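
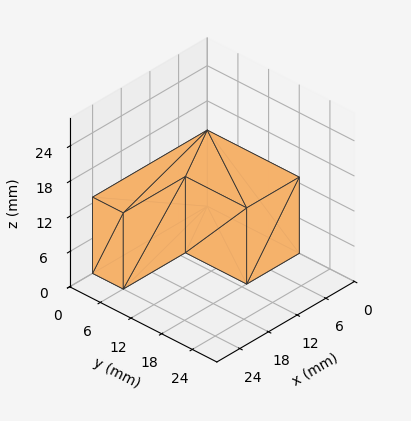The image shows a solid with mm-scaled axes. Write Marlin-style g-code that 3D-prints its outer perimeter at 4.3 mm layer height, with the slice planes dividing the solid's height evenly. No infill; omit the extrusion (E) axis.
Reading the render: the shape is an L-shaped prism: outer 24 × 18 mm, arm thicknesses ≈ 6 mm (horizontal) and 11 mm (vertical), extruded 13 mm in z (dimensions read to the nearest mm from the axis ticks). For the g-code, the solid's height is divided into equal slices at the stated Δz and each level perimeter traced with G1 moves after a G0 lift.

; perimeter-only toolpath
G21 ; units = mm
G90 ; absolute positioning
G28 ; home
; layer 1
G0 Z4.3
G0 X0.0 Y0.0
G1 X24.0 Y0.0
G1 X24.0 Y6.0
G1 X11.0 Y6.0
G1 X11.0 Y18.0
G1 X0.0 Y18.0
G1 X0.0 Y0.0
; layer 2
G0 Z8.7
G0 X0.0 Y0.0
G1 X24.0 Y0.0
G1 X24.0 Y6.0
G1 X11.0 Y6.0
G1 X11.0 Y18.0
G1 X0.0 Y18.0
G1 X0.0 Y0.0
; layer 3
G0 Z13.0
G0 X0.0 Y0.0
G1 X24.0 Y0.0
G1 X24.0 Y6.0
G1 X11.0 Y6.0
G1 X11.0 Y18.0
G1 X0.0 Y18.0
G1 X0.0 Y0.0
M2 ; end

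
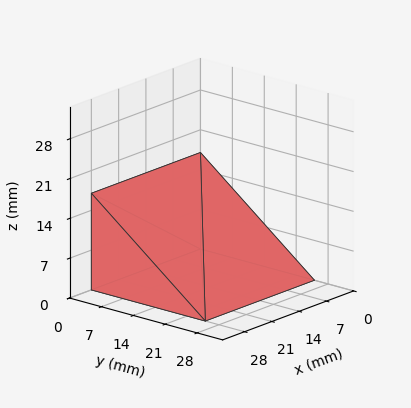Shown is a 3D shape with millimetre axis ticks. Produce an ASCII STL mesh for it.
Reading the render: the shape is a wedge (ramp): 28 × 25 mm base, rising to 17 mm along the y=0 edge and sloping linearly to z=0 at y=25 (dimensions read to the nearest mm from the axis ticks). For the STL, each face is triangulated and given an outward normal.

solid part
  facet normal 0.0000 0.0000 -1.0000
    outer loop
      vertex 28.0 25.0 0.0
      vertex 28.0 0.0 0.0
      vertex 0.0 0.0 0.0
    endloop
  endfacet
  facet normal 0.0000 0.0000 -1.0000
    outer loop
      vertex 0.0 25.0 0.0
      vertex 28.0 25.0 0.0
      vertex 0.0 0.0 0.0
    endloop
  endfacet
  facet normal 0.0000 -1.0000 0.0000
    outer loop
      vertex 0.0 0.0 0.0
      vertex 28.0 0.0 0.0
      vertex 28.0 0.0 17.0
    endloop
  endfacet
  facet normal 0.0000 -1.0000 0.0000
    outer loop
      vertex 0.0 0.0 0.0
      vertex 28.0 0.0 17.0
      vertex 0.0 0.0 17.0
    endloop
  endfacet
  facet normal 0.0000 0.5623 0.8269
    outer loop
      vertex 0.0 0.0 17.0
      vertex 28.0 0.0 17.0
      vertex 28.0 25.0 0.0
    endloop
  endfacet
  facet normal 0.0000 0.5623 0.8269
    outer loop
      vertex 0.0 0.0 17.0
      vertex 28.0 25.0 0.0
      vertex 0.0 25.0 0.0
    endloop
  endfacet
  facet normal -1.0000 0.0000 0.0000
    outer loop
      vertex 0.0 0.0 17.0
      vertex 0.0 25.0 0.0
      vertex 0.0 0.0 0.0
    endloop
  endfacet
  facet normal 1.0000 0.0000 0.0000
    outer loop
      vertex 28.0 0.0 0.0
      vertex 28.0 25.0 0.0
      vertex 28.0 0.0 17.0
    endloop
  endfacet
endsolid part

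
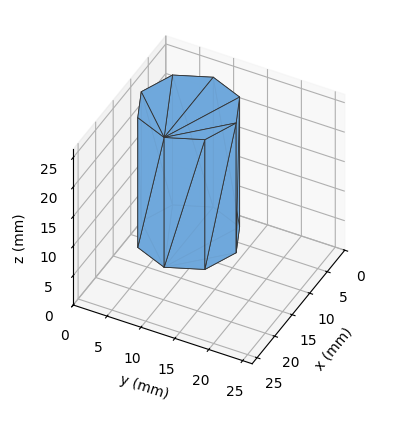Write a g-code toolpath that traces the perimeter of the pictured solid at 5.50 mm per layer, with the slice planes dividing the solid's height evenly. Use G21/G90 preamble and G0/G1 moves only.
Reading the render: the shape is a regular 8-sided prism (a cylinder approximated with 8 flat sides), circumscribed radius ≈ 7 mm, height ≈ 22 mm (dimensions read to the nearest mm from the axis ticks). For the g-code, the solid's height is divided into equal slices at the stated Δz and each level perimeter traced with G1 moves after a G0 lift.

; perimeter-only toolpath
G21 ; units = mm
G90 ; absolute positioning
G28 ; home
; layer 1
G0 Z5.50
G0 X14.00 Y7.00
G1 X11.95 Y11.95
G1 X7.00 Y14.00
G1 X2.05 Y11.95
G1 X0.00 Y7.00
G1 X2.05 Y2.05
G1 X7.00 Y0.00
G1 X11.95 Y2.05
G1 X14.00 Y7.00
; layer 2
G0 Z11.00
G0 X14.00 Y7.00
G1 X11.95 Y11.95
G1 X7.00 Y14.00
G1 X2.05 Y11.95
G1 X0.00 Y7.00
G1 X2.05 Y2.05
G1 X7.00 Y0.00
G1 X11.95 Y2.05
G1 X14.00 Y7.00
; layer 3
G0 Z16.50
G0 X14.00 Y7.00
G1 X11.95 Y11.95
G1 X7.00 Y14.00
G1 X2.05 Y11.95
G1 X0.00 Y7.00
G1 X2.05 Y2.05
G1 X7.00 Y0.00
G1 X11.95 Y2.05
G1 X14.00 Y7.00
; layer 4
G0 Z22.00
G0 X14.00 Y7.00
G1 X11.95 Y11.95
G1 X7.00 Y14.00
G1 X2.05 Y11.95
G1 X0.00 Y7.00
G1 X2.05 Y2.05
G1 X7.00 Y0.00
G1 X11.95 Y2.05
G1 X14.00 Y7.00
M2 ; end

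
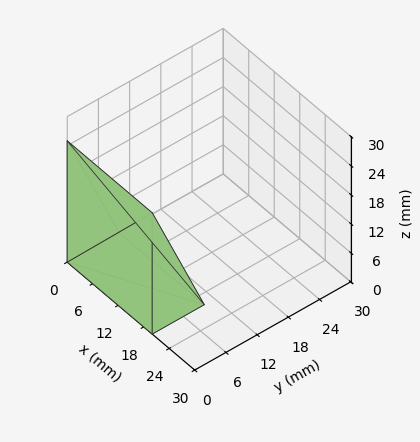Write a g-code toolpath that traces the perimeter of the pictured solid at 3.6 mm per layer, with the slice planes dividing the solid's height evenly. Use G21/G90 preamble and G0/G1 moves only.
Reading the render: the shape is a wedge (ramp): 20 × 10 mm base, rising to 25 mm along the y=0 edge and sloping linearly to z=0 at y=10 (dimensions read to the nearest mm from the axis ticks). For the g-code, the solid's height is divided into equal slices at the stated Δz and each level perimeter traced with G1 moves after a G0 lift.

; perimeter-only toolpath
G21 ; units = mm
G90 ; absolute positioning
G28 ; home
; layer 1
G0 Z3.6
G0 X0.0 Y0.0
G1 X20.0 Y0.0
G1 X20.0 Y8.6
G1 X0.0 Y8.6
G1 X0.0 Y0.0
; layer 2
G0 Z7.1
G0 X0.0 Y0.0
G1 X20.0 Y0.0
G1 X20.0 Y7.1
G1 X0.0 Y7.1
G1 X0.0 Y0.0
; layer 3
G0 Z10.7
G0 X0.0 Y0.0
G1 X20.0 Y0.0
G1 X20.0 Y5.7
G1 X0.0 Y5.7
G1 X0.0 Y0.0
; layer 4
G0 Z14.3
G0 X0.0 Y0.0
G1 X20.0 Y0.0
G1 X20.0 Y4.3
G1 X0.0 Y4.3
G1 X0.0 Y0.0
; layer 5
G0 Z17.9
G0 X0.0 Y0.0
G1 X20.0 Y0.0
G1 X20.0 Y2.9
G1 X0.0 Y2.9
G1 X0.0 Y0.0
; layer 6
G0 Z21.4
G0 X0.0 Y0.0
G1 X20.0 Y0.0
G1 X20.0 Y1.4
G1 X0.0 Y1.4
G1 X0.0 Y0.0
M2 ; end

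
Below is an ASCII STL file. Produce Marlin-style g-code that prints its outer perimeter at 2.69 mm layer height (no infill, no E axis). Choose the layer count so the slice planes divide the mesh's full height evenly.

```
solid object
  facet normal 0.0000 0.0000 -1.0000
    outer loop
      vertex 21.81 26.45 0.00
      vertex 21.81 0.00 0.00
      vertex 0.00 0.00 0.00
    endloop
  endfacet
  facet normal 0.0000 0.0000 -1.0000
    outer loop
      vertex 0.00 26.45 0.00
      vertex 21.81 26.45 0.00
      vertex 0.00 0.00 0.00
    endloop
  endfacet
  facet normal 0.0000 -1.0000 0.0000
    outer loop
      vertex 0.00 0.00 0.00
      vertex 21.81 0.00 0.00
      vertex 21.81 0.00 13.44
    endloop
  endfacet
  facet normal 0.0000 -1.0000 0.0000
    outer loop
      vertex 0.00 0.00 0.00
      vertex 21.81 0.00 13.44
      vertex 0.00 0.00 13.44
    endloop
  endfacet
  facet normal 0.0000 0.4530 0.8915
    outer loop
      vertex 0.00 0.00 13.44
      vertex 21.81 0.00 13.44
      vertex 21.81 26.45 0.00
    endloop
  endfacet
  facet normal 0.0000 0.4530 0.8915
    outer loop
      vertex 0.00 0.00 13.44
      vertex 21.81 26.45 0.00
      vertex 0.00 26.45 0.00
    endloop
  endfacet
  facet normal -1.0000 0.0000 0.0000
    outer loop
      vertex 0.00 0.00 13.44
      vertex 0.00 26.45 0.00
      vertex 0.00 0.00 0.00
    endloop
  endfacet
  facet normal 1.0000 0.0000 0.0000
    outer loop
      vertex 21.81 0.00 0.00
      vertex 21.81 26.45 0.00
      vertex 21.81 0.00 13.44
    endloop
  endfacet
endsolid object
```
; perimeter-only toolpath
G21 ; units = mm
G90 ; absolute positioning
G28 ; home
; layer 1
G0 Z2.69
G0 X0.00 Y0.00
G1 X21.81 Y0.00
G1 X21.81 Y21.16
G1 X0.00 Y21.16
G1 X0.00 Y0.00
; layer 2
G0 Z5.38
G0 X0.00 Y0.00
G1 X21.81 Y0.00
G1 X21.81 Y15.87
G1 X0.00 Y15.87
G1 X0.00 Y0.00
; layer 3
G0 Z8.06
G0 X0.00 Y0.00
G1 X21.81 Y0.00
G1 X21.81 Y10.58
G1 X0.00 Y10.58
G1 X0.00 Y0.00
; layer 4
G0 Z10.75
G0 X0.00 Y0.00
G1 X21.81 Y0.00
G1 X21.81 Y5.29
G1 X0.00 Y5.29
G1 X0.00 Y0.00
M2 ; end

The solid is a wedge (ramp): 21.8 × 26.4 mm base, rising to 13.4 mm along the y=0 edge and sloping linearly to z=0 at y=26.4. Slicing at Δz = 2.69 mm — 5 equal slices spanning the solid's height, so layer i sits at z = i·h/5 — gives 4 non-empty perimeters. Each is a 4-segment closed polygon; G0 lifts to the layer z and rapids to the start vertex, then G1 traces the edges. The cross-section shrinks linearly with z (the slice at the apex is degenerate and omitted).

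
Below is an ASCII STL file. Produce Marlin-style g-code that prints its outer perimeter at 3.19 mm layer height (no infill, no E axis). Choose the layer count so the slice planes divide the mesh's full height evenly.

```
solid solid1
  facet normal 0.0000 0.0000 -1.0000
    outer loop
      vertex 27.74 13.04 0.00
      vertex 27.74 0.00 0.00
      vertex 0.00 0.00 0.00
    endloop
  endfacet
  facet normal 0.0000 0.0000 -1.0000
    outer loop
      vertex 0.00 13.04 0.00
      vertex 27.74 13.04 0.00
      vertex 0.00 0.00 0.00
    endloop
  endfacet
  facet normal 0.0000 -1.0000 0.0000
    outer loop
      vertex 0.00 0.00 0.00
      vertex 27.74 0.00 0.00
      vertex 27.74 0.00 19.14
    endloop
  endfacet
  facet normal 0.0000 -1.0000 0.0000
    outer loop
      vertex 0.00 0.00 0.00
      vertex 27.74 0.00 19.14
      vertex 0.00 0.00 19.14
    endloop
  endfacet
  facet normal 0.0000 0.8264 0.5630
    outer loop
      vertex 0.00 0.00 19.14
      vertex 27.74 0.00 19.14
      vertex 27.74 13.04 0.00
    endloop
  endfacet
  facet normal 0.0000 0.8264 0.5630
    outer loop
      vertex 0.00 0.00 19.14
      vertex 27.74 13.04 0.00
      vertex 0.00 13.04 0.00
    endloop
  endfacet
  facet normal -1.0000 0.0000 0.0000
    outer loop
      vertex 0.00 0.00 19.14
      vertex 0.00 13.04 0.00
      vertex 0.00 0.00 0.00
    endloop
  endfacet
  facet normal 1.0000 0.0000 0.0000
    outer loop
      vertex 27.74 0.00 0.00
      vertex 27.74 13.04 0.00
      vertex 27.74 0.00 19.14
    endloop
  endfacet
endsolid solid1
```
; perimeter-only toolpath
G21 ; units = mm
G90 ; absolute positioning
G28 ; home
; layer 1
G0 Z3.19
G0 X0.00 Y0.00
G1 X27.74 Y0.00
G1 X27.74 Y10.87
G1 X0.00 Y10.87
G1 X0.00 Y0.00
; layer 2
G0 Z6.38
G0 X0.00 Y0.00
G1 X27.74 Y0.00
G1 X27.74 Y8.69
G1 X0.00 Y8.69
G1 X0.00 Y0.00
; layer 3
G0 Z9.57
G0 X0.00 Y0.00
G1 X27.74 Y0.00
G1 X27.74 Y6.52
G1 X0.00 Y6.52
G1 X0.00 Y0.00
; layer 4
G0 Z12.76
G0 X0.00 Y0.00
G1 X27.74 Y0.00
G1 X27.74 Y4.35
G1 X0.00 Y4.35
G1 X0.00 Y0.00
; layer 5
G0 Z15.95
G0 X0.00 Y0.00
G1 X27.74 Y0.00
G1 X27.74 Y2.17
G1 X0.00 Y2.17
G1 X0.00 Y0.00
M2 ; end

The solid is a wedge (ramp): 27.7 × 13 mm base, rising to 19.1 mm along the y=0 edge and sloping linearly to z=0 at y=13. Slicing at Δz = 3.19 mm — 6 equal slices spanning the solid's height, so layer i sits at z = i·h/6 — gives 5 non-empty perimeters. Each is a 4-segment closed polygon; G0 lifts to the layer z and rapids to the start vertex, then G1 traces the edges. The cross-section shrinks linearly with z (the slice at the apex is degenerate and omitted).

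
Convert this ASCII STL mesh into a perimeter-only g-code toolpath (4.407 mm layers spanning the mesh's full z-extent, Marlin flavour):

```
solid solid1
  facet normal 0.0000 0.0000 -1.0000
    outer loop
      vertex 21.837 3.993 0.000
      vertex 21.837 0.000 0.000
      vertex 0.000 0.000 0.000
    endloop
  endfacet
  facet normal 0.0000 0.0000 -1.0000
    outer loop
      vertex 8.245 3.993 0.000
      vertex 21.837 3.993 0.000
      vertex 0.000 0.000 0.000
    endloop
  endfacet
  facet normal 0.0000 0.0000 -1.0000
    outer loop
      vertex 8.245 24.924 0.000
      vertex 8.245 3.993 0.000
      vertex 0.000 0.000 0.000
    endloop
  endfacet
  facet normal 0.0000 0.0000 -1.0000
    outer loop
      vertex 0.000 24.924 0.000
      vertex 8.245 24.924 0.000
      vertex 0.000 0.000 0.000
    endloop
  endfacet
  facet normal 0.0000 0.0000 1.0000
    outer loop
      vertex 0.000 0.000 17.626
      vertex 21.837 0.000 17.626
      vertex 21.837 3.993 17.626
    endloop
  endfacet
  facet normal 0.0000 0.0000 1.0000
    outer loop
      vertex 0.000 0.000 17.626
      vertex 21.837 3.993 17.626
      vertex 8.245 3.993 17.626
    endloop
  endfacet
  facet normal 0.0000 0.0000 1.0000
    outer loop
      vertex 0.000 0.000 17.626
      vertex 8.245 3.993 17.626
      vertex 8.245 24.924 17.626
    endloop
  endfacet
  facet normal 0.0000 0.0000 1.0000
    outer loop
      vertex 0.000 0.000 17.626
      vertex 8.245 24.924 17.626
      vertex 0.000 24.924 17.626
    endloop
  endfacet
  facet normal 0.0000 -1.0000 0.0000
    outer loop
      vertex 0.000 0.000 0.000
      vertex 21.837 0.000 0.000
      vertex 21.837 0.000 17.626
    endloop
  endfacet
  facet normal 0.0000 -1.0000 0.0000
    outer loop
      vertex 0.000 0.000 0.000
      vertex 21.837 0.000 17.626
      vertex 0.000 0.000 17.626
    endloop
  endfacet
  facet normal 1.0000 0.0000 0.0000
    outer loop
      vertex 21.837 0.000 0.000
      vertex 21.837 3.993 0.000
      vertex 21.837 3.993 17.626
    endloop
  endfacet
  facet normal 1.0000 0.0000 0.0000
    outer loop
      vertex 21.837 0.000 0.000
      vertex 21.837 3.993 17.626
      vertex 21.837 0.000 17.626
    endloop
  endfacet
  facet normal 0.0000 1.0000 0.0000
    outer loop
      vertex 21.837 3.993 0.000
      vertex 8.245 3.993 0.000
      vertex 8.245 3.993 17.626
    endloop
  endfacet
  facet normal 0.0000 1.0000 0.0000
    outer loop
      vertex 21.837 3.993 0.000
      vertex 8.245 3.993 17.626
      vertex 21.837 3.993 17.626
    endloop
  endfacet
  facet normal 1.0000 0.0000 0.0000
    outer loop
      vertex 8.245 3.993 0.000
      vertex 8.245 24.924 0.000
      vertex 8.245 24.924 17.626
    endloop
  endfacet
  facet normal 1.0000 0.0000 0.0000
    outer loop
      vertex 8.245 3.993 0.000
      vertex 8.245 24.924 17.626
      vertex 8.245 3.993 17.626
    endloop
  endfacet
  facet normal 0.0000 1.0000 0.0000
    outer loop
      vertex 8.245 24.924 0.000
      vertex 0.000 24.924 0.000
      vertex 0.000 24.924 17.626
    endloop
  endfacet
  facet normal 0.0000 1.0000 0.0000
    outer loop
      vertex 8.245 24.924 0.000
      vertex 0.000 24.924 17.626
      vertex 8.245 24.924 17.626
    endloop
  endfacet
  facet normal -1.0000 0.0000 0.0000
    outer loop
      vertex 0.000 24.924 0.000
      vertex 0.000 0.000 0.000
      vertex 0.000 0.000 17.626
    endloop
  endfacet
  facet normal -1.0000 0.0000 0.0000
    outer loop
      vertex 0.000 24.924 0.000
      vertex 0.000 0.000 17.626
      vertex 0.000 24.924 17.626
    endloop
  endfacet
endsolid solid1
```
; perimeter-only toolpath
G21 ; units = mm
G90 ; absolute positioning
G28 ; home
; layer 1
G0 Z4.407
G0 X0.000 Y0.000
G1 X21.837 Y0.000
G1 X21.837 Y3.993
G1 X8.245 Y3.993
G1 X8.245 Y24.924
G1 X0.000 Y24.924
G1 X0.000 Y0.000
; layer 2
G0 Z8.813
G0 X0.000 Y0.000
G1 X21.837 Y0.000
G1 X21.837 Y3.993
G1 X8.245 Y3.993
G1 X8.245 Y24.924
G1 X0.000 Y24.924
G1 X0.000 Y0.000
; layer 3
G0 Z13.220
G0 X0.000 Y0.000
G1 X21.837 Y0.000
G1 X21.837 Y3.993
G1 X8.245 Y3.993
G1 X8.245 Y24.924
G1 X0.000 Y24.924
G1 X0.000 Y0.000
; layer 4
G0 Z17.626
G0 X0.000 Y0.000
G1 X21.837 Y0.000
G1 X21.837 Y3.993
G1 X8.245 Y3.993
G1 X8.245 Y24.924
G1 X0.000 Y24.924
G1 X0.000 Y0.000
M2 ; end

The solid is an L-shaped prism: outer 21.8 × 24.9 mm, arm thicknesses ≈ 3.99 mm (horizontal) and 8.24 mm (vertical), extruded 17.6 mm in z. Slicing at Δz = 4.407 mm — 4 equal slices spanning the solid's height, so layer i sits at z = i·h/4 — gives 4 non-empty perimeters. Each is a 6-segment closed polygon; G0 lifts to the layer z and rapids to the start vertex, then G1 traces the edges.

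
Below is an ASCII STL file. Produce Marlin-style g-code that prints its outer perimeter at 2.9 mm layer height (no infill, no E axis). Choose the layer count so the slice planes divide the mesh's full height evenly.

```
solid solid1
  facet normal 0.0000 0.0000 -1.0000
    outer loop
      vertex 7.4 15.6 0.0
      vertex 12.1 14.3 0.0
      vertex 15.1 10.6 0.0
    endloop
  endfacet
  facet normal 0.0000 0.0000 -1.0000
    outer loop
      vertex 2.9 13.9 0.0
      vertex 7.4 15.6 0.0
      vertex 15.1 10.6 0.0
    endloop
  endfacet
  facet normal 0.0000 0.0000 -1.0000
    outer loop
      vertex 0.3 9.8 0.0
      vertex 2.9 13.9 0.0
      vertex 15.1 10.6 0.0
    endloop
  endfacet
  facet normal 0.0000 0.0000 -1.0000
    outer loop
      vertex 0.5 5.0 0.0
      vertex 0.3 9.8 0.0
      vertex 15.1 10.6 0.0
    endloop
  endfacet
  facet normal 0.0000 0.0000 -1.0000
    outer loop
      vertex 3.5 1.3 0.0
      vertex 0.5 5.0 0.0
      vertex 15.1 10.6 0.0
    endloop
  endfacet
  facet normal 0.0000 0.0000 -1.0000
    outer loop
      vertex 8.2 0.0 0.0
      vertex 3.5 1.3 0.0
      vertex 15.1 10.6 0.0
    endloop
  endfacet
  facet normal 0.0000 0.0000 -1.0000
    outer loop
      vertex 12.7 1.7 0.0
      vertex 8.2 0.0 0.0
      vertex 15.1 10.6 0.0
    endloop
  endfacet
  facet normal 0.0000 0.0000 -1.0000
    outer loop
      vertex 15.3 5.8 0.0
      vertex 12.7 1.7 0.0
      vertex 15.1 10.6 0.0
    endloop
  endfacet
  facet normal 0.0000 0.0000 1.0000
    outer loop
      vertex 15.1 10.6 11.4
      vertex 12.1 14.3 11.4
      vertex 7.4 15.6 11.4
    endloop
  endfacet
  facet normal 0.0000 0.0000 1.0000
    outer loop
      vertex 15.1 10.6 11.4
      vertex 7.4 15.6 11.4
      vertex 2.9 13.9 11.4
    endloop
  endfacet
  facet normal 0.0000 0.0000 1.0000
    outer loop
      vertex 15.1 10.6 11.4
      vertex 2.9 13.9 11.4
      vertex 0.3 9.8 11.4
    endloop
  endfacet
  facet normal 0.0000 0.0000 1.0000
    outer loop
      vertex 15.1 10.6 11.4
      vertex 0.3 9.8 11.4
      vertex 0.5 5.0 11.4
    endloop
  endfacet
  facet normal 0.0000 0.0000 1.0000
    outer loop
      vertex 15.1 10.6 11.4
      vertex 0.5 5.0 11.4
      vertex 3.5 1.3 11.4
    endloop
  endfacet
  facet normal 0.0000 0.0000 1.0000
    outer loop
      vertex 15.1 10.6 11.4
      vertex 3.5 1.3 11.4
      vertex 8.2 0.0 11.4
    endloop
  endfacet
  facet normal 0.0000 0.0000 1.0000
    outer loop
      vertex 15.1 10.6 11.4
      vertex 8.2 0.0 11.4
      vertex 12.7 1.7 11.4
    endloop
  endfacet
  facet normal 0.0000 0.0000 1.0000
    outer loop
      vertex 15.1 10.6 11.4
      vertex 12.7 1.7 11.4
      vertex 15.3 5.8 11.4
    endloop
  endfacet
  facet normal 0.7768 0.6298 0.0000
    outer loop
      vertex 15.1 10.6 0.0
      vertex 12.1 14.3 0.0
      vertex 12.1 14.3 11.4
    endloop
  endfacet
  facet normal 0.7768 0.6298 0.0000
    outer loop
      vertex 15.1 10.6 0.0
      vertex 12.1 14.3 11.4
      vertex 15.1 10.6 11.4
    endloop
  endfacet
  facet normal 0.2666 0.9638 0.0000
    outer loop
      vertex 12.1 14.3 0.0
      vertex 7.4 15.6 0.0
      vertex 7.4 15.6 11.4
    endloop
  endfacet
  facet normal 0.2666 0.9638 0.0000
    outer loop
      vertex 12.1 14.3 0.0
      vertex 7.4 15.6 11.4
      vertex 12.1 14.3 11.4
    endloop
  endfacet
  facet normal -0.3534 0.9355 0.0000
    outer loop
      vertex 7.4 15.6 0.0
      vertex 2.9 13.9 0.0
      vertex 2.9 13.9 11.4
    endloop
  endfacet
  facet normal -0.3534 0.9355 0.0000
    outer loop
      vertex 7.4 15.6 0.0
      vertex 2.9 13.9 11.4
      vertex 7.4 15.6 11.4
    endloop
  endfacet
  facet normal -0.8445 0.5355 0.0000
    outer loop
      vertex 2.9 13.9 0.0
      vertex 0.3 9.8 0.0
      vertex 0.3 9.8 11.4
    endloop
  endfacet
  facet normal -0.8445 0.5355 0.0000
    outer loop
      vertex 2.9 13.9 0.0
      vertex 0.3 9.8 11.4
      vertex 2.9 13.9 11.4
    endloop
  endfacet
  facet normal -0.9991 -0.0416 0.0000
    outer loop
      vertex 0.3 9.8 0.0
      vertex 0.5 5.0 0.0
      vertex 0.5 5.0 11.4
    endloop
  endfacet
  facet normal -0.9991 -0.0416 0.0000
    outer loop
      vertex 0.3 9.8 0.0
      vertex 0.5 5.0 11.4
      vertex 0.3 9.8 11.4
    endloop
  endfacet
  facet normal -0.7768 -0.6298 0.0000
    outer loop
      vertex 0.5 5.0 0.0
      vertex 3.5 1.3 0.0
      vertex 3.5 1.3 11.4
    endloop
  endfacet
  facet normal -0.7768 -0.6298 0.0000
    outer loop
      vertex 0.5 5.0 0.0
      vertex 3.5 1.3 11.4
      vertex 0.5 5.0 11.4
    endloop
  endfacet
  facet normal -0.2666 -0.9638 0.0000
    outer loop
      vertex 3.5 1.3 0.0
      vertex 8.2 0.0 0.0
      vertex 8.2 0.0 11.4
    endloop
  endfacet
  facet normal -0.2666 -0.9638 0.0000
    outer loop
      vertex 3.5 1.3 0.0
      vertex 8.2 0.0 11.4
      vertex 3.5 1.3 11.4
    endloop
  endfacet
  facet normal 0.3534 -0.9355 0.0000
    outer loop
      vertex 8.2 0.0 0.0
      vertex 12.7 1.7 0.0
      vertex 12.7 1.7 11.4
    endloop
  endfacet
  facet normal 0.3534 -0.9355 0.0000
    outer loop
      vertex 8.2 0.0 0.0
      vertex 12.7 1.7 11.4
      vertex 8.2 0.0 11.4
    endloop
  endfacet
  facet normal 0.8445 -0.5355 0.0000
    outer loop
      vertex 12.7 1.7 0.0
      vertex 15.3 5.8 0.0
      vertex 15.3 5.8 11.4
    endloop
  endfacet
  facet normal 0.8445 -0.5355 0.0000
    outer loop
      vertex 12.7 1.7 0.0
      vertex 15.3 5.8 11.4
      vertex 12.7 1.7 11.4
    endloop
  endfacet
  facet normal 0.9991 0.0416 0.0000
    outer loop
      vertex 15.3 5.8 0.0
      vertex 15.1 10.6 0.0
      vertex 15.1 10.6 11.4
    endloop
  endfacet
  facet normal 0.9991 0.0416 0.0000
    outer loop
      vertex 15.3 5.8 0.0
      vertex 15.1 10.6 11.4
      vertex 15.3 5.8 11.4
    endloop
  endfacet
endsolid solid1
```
; perimeter-only toolpath
G21 ; units = mm
G90 ; absolute positioning
G28 ; home
; layer 1
G0 Z2.9
G0 X15.1 Y10.6
G1 X12.1 Y14.3
G1 X7.4 Y15.6
G1 X2.9 Y13.9
G1 X0.3 Y9.8
G1 X0.5 Y5.0
G1 X3.5 Y1.3
G1 X8.2 Y0.0
G1 X12.7 Y1.7
G1 X15.3 Y5.8
G1 X15.1 Y10.6
; layer 2
G0 Z5.7
G0 X15.1 Y10.6
G1 X12.1 Y14.3
G1 X7.4 Y15.6
G1 X2.9 Y13.9
G1 X0.3 Y9.8
G1 X0.5 Y5.0
G1 X3.5 Y1.3
G1 X8.2 Y0.0
G1 X12.7 Y1.7
G1 X15.3 Y5.8
G1 X15.1 Y10.6
; layer 3
G0 Z8.6
G0 X15.1 Y10.6
G1 X12.1 Y14.3
G1 X7.4 Y15.6
G1 X2.9 Y13.9
G1 X0.3 Y9.8
G1 X0.5 Y5.0
G1 X3.5 Y1.3
G1 X8.2 Y0.0
G1 X12.7 Y1.7
G1 X15.3 Y5.8
G1 X15.1 Y10.6
; layer 4
G0 Z11.4
G0 X15.1 Y10.6
G1 X12.1 Y14.3
G1 X7.4 Y15.6
G1 X2.9 Y13.9
G1 X0.3 Y9.8
G1 X0.5 Y5.0
G1 X3.5 Y1.3
G1 X8.2 Y0.0
G1 X12.7 Y1.7
G1 X15.3 Y5.8
G1 X15.1 Y10.6
M2 ; end

The solid is a regular 10-sided prism (a cylinder approximated with 10 flat sides), circumscribed radius ≈ 7.8 mm, height ≈ 11.4 mm. Slicing at Δz = 2.9 mm — 4 equal slices spanning the solid's height, so layer i sits at z = i·h/4 — gives 4 non-empty perimeters. Each is a 10-segment closed polygon; G0 lifts to the layer z and rapids to the start vertex, then G1 traces the edges.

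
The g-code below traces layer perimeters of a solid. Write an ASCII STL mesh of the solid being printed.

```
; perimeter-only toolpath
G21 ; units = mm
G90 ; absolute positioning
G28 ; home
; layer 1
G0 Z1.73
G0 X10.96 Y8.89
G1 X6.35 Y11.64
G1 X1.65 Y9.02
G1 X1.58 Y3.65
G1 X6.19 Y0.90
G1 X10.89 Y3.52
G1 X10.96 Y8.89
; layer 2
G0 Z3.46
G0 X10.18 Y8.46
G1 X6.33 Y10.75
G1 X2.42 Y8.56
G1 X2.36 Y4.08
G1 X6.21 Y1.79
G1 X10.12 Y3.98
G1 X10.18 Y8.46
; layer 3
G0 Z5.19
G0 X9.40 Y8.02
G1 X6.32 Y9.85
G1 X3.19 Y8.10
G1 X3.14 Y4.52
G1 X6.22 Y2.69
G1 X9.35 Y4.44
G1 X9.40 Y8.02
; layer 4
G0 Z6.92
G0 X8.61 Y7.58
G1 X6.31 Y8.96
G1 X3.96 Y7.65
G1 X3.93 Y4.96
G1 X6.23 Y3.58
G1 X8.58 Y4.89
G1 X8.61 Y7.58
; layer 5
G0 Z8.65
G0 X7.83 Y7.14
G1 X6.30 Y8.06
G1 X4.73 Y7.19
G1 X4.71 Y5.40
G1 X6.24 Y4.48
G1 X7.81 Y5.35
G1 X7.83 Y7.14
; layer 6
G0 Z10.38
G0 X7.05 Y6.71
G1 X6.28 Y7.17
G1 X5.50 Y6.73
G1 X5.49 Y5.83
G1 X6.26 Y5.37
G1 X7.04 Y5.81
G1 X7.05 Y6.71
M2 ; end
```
solid part
  facet normal 0.0000 0.0000 -1.0000
    outer loop
      vertex 0.88 9.48 0.00
      vertex 6.36 12.54 0.00
      vertex 11.74 9.33 0.00
    endloop
  endfacet
  facet normal 0.0000 0.0000 -1.0000
    outer loop
      vertex 0.80 3.21 0.00
      vertex 0.88 9.48 0.00
      vertex 11.74 9.33 0.00
    endloop
  endfacet
  facet normal 0.0000 0.0000 -1.0000
    outer loop
      vertex 6.18 0.00 0.00
      vertex 0.80 3.21 0.00
      vertex 11.74 9.33 0.00
    endloop
  endfacet
  facet normal 0.0000 0.0000 -1.0000
    outer loop
      vertex 11.66 3.06 0.00
      vertex 6.18 0.00 0.00
      vertex 11.74 9.33 0.00
    endloop
  endfacet
  facet normal 0.4675 0.7836 0.4092
    outer loop
      vertex 11.74 9.33 0.00
      vertex 6.36 12.54 0.00
      vertex 6.27 6.27 12.11
    endloop
  endfacet
  facet normal -0.4449 0.7967 0.4092
    outer loop
      vertex 6.36 12.54 0.00
      vertex 0.88 9.48 0.00
      vertex 6.27 6.27 12.11
    endloop
  endfacet
  facet normal -0.9124 0.0116 0.4092
    outer loop
      vertex 0.88 9.48 0.00
      vertex 0.80 3.21 0.00
      vertex 6.27 6.27 12.11
    endloop
  endfacet
  facet normal -0.4675 -0.7836 0.4092
    outer loop
      vertex 0.80 3.21 0.00
      vertex 6.18 0.00 0.00
      vertex 6.27 6.27 12.11
    endloop
  endfacet
  facet normal 0.4449 -0.7967 0.4092
    outer loop
      vertex 6.18 0.00 0.00
      vertex 11.66 3.06 0.00
      vertex 6.27 6.27 12.11
    endloop
  endfacet
  facet normal 0.9124 -0.0116 0.4092
    outer loop
      vertex 11.66 3.06 0.00
      vertex 11.74 9.33 0.00
      vertex 6.27 6.27 12.11
    endloop
  endfacet
endsolid part

The G0 Z moves step by Δz≈1.73 mm. The G1 loops shrink linearly with z, so the solid tapers from its base footprint up to z≈12.1. Closing with a flat bottom cap and the tapered top and triangulating gives 10 facets — a regular 6-sided pyramid, base circumscribed radius ≈ 6.27 mm, apex at z ≈ 12.1 mm.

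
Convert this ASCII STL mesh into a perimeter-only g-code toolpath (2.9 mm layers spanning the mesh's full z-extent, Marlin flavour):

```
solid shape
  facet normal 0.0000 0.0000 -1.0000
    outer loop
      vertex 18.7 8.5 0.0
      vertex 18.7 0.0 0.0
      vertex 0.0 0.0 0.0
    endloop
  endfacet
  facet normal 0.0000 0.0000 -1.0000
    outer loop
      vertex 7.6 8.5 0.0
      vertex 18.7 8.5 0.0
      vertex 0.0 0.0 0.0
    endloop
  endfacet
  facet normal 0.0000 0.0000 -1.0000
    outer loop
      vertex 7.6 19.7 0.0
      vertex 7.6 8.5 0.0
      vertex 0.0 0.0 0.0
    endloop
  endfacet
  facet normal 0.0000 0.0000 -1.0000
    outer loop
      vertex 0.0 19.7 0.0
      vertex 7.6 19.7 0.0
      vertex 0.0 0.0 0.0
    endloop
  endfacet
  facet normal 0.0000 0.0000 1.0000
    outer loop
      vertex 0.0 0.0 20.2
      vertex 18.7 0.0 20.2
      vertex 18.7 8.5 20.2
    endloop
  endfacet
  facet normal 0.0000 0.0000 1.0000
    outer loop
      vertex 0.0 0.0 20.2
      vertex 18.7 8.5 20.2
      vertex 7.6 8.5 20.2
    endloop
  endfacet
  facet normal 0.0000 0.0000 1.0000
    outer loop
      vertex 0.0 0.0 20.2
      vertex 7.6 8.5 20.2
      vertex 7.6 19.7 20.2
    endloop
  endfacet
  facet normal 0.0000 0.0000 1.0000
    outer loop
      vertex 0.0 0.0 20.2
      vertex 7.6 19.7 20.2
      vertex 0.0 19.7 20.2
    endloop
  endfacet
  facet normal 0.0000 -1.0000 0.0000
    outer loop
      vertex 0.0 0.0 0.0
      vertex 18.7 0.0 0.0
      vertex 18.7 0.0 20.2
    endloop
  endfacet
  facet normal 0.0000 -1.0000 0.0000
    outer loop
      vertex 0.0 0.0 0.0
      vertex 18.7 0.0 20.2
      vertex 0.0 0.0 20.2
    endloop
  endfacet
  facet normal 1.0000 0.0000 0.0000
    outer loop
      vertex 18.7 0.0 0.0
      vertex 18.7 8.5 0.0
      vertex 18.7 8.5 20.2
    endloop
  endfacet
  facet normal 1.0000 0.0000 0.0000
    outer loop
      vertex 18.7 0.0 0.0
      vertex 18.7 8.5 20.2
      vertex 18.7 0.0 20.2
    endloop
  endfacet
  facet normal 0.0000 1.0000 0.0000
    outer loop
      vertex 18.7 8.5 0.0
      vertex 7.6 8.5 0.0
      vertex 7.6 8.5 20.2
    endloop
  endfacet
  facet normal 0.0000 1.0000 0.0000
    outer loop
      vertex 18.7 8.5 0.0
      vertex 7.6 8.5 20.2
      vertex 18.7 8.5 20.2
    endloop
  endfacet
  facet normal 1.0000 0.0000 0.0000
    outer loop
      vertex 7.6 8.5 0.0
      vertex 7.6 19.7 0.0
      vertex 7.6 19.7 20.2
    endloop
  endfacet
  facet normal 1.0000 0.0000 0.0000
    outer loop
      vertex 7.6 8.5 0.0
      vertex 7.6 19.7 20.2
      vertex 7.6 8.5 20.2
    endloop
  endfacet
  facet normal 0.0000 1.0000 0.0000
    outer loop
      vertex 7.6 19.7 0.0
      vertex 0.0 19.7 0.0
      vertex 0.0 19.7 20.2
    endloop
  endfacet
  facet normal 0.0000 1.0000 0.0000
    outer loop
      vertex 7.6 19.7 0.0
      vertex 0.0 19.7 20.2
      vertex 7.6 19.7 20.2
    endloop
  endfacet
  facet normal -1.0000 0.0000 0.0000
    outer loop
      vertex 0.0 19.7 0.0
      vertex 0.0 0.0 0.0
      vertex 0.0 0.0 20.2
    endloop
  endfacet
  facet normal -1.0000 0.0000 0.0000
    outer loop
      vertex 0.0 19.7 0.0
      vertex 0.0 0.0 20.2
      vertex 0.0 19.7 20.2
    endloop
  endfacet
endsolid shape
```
; perimeter-only toolpath
G21 ; units = mm
G90 ; absolute positioning
G28 ; home
; layer 1
G0 Z2.9
G0 X0.0 Y0.0
G1 X18.7 Y0.0
G1 X18.7 Y8.5
G1 X7.6 Y8.5
G1 X7.6 Y19.7
G1 X0.0 Y19.7
G1 X0.0 Y0.0
; layer 2
G0 Z5.8
G0 X0.0 Y0.0
G1 X18.7 Y0.0
G1 X18.7 Y8.5
G1 X7.6 Y8.5
G1 X7.6 Y19.7
G1 X0.0 Y19.7
G1 X0.0 Y0.0
; layer 3
G0 Z8.7
G0 X0.0 Y0.0
G1 X18.7 Y0.0
G1 X18.7 Y8.5
G1 X7.6 Y8.5
G1 X7.6 Y19.7
G1 X0.0 Y19.7
G1 X0.0 Y0.0
; layer 4
G0 Z11.5
G0 X0.0 Y0.0
G1 X18.7 Y0.0
G1 X18.7 Y8.5
G1 X7.6 Y8.5
G1 X7.6 Y19.7
G1 X0.0 Y19.7
G1 X0.0 Y0.0
; layer 5
G0 Z14.4
G0 X0.0 Y0.0
G1 X18.7 Y0.0
G1 X18.7 Y8.5
G1 X7.6 Y8.5
G1 X7.6 Y19.7
G1 X0.0 Y19.7
G1 X0.0 Y0.0
; layer 6
G0 Z17.3
G0 X0.0 Y0.0
G1 X18.7 Y0.0
G1 X18.7 Y8.5
G1 X7.6 Y8.5
G1 X7.6 Y19.7
G1 X0.0 Y19.7
G1 X0.0 Y0.0
; layer 7
G0 Z20.2
G0 X0.0 Y0.0
G1 X18.7 Y0.0
G1 X18.7 Y8.5
G1 X7.6 Y8.5
G1 X7.6 Y19.7
G1 X0.0 Y19.7
G1 X0.0 Y0.0
M2 ; end

The solid is an L-shaped prism: outer 18.7 × 19.7 mm, arm thicknesses ≈ 8.5 mm (horizontal) and 7.6 mm (vertical), extruded 20.2 mm in z. Slicing at Δz = 2.9 mm — 7 equal slices spanning the solid's height, so layer i sits at z = i·h/7 — gives 7 non-empty perimeters. Each is a 6-segment closed polygon; G0 lifts to the layer z and rapids to the start vertex, then G1 traces the edges.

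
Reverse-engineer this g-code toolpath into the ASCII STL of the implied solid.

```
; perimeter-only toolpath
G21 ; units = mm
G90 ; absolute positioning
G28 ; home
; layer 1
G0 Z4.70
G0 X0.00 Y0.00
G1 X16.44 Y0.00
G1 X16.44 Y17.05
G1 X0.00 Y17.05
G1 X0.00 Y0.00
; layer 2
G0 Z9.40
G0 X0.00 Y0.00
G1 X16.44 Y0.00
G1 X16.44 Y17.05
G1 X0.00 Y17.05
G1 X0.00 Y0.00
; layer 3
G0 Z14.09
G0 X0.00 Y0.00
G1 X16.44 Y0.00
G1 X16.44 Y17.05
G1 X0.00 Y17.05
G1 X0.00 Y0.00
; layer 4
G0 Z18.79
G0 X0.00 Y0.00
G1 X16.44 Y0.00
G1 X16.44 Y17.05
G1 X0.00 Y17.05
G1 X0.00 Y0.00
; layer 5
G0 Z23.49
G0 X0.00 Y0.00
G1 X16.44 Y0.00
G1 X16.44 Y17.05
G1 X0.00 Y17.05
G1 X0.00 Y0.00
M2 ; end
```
solid part
  facet normal 0.0000 0.0000 -1.0000
    outer loop
      vertex 16.44 17.05 0.00
      vertex 16.44 0.00 0.00
      vertex 0.00 0.00 0.00
    endloop
  endfacet
  facet normal 0.0000 0.0000 -1.0000
    outer loop
      vertex 0.00 17.05 0.00
      vertex 16.44 17.05 0.00
      vertex 0.00 0.00 0.00
    endloop
  endfacet
  facet normal 0.0000 0.0000 1.0000
    outer loop
      vertex 0.00 0.00 23.49
      vertex 16.44 0.00 23.49
      vertex 16.44 17.05 23.49
    endloop
  endfacet
  facet normal 0.0000 0.0000 1.0000
    outer loop
      vertex 0.00 0.00 23.49
      vertex 16.44 17.05 23.49
      vertex 0.00 17.05 23.49
    endloop
  endfacet
  facet normal 0.0000 -1.0000 0.0000
    outer loop
      vertex 0.00 0.00 0.00
      vertex 16.44 0.00 0.00
      vertex 16.44 0.00 23.49
    endloop
  endfacet
  facet normal 0.0000 -1.0000 0.0000
    outer loop
      vertex 0.00 0.00 0.00
      vertex 16.44 0.00 23.49
      vertex 0.00 0.00 23.49
    endloop
  endfacet
  facet normal 0.0000 1.0000 0.0000
    outer loop
      vertex 16.44 17.05 23.49
      vertex 16.44 17.05 0.00
      vertex 0.00 17.05 0.00
    endloop
  endfacet
  facet normal 0.0000 1.0000 0.0000
    outer loop
      vertex 0.00 17.05 23.49
      vertex 16.44 17.05 23.49
      vertex 0.00 17.05 0.00
    endloop
  endfacet
  facet normal -1.0000 0.0000 0.0000
    outer loop
      vertex 0.00 17.05 23.49
      vertex 0.00 17.05 0.00
      vertex 0.00 0.00 0.00
    endloop
  endfacet
  facet normal -1.0000 0.0000 0.0000
    outer loop
      vertex 0.00 0.00 23.49
      vertex 0.00 17.05 23.49
      vertex 0.00 0.00 0.00
    endloop
  endfacet
  facet normal 1.0000 0.0000 0.0000
    outer loop
      vertex 16.44 0.00 0.00
      vertex 16.44 17.05 0.00
      vertex 16.44 17.05 23.49
    endloop
  endfacet
  facet normal 1.0000 0.0000 0.0000
    outer loop
      vertex 16.44 0.00 0.00
      vertex 16.44 17.05 23.49
      vertex 16.44 0.00 23.49
    endloop
  endfacet
endsolid part

The G0 Z moves step by Δz≈4.70 mm. Every layer's G1 loop is the same polygon, so the solid is a straight extrusion of it from z=0 to z≈23.5. Closing with flat bottom and top caps and triangulating gives 12 facets — a rectangular box, roughly 16.4 × 17.1 mm footprint and 23.5 mm tall.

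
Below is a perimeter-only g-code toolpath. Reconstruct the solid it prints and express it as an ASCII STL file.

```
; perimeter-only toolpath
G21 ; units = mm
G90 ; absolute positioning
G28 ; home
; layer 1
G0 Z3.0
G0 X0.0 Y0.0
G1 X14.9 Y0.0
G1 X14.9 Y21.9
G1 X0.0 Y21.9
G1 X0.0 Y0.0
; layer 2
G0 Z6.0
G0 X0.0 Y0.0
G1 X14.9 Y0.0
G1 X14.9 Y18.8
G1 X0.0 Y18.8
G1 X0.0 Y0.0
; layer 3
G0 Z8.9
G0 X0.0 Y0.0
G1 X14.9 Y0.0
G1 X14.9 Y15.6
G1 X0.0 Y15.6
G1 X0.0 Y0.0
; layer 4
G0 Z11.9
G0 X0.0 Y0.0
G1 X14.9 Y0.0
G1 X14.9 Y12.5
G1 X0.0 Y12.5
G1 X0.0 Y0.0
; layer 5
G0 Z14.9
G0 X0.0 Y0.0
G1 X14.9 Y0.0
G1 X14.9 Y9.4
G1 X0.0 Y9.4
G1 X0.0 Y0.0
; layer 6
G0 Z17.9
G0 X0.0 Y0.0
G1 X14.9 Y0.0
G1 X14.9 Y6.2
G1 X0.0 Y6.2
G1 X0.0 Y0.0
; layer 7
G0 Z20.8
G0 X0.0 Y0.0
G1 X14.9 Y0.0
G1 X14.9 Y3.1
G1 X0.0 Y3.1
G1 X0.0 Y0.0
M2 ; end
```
solid part
  facet normal 0.0000 0.0000 -1.0000
    outer loop
      vertex 14.9 25.0 0.0
      vertex 14.9 0.0 0.0
      vertex 0.0 0.0 0.0
    endloop
  endfacet
  facet normal 0.0000 0.0000 -1.0000
    outer loop
      vertex 0.0 25.0 0.0
      vertex 14.9 25.0 0.0
      vertex 0.0 0.0 0.0
    endloop
  endfacet
  facet normal 0.0000 -1.0000 0.0000
    outer loop
      vertex 0.0 0.0 0.0
      vertex 14.9 0.0 0.0
      vertex 14.9 0.0 23.8
    endloop
  endfacet
  facet normal 0.0000 -1.0000 0.0000
    outer loop
      vertex 0.0 0.0 0.0
      vertex 14.9 0.0 23.8
      vertex 0.0 0.0 23.8
    endloop
  endfacet
  facet normal 0.0000 0.6895 0.7243
    outer loop
      vertex 0.0 0.0 23.8
      vertex 14.9 0.0 23.8
      vertex 14.9 25.0 0.0
    endloop
  endfacet
  facet normal 0.0000 0.6895 0.7243
    outer loop
      vertex 0.0 0.0 23.8
      vertex 14.9 25.0 0.0
      vertex 0.0 25.0 0.0
    endloop
  endfacet
  facet normal -1.0000 0.0000 0.0000
    outer loop
      vertex 0.0 0.0 23.8
      vertex 0.0 25.0 0.0
      vertex 0.0 0.0 0.0
    endloop
  endfacet
  facet normal 1.0000 0.0000 0.0000
    outer loop
      vertex 14.9 0.0 0.0
      vertex 14.9 25.0 0.0
      vertex 14.9 0.0 23.8
    endloop
  endfacet
endsolid part

The G0 Z moves step by Δz≈3.0 mm. The G1 loops shrink linearly with z, so the solid tapers from its base footprint up to z≈23.8. Closing with a flat bottom cap and the tapered top and triangulating gives 8 facets — a wedge (ramp): 14.9 × 25 mm base, rising to 23.8 mm along the y=0 edge and sloping linearly to z=0 at y=25.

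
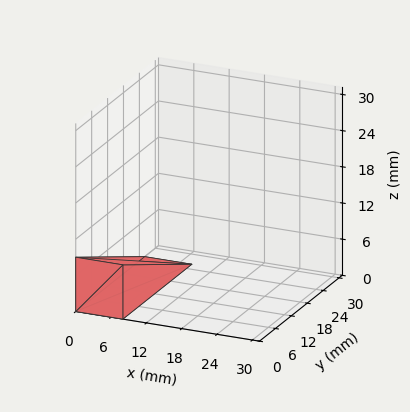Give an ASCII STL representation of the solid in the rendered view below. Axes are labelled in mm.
Reading the render: the shape is a wedge (ramp): 8 × 26 mm base, rising to 9 mm along the y=0 edge and sloping linearly to z=0 at y=26 (dimensions read to the nearest mm from the axis ticks). For the STL, each face is triangulated and given an outward normal.

solid part
  facet normal 0.0000 0.0000 -1.0000
    outer loop
      vertex 8.00 26.00 0.00
      vertex 8.00 0.00 0.00
      vertex 0.00 0.00 0.00
    endloop
  endfacet
  facet normal 0.0000 0.0000 -1.0000
    outer loop
      vertex 0.00 26.00 0.00
      vertex 8.00 26.00 0.00
      vertex 0.00 0.00 0.00
    endloop
  endfacet
  facet normal 0.0000 -1.0000 0.0000
    outer loop
      vertex 0.00 0.00 0.00
      vertex 8.00 0.00 0.00
      vertex 8.00 0.00 9.00
    endloop
  endfacet
  facet normal 0.0000 -1.0000 0.0000
    outer loop
      vertex 0.00 0.00 0.00
      vertex 8.00 0.00 9.00
      vertex 0.00 0.00 9.00
    endloop
  endfacet
  facet normal 0.0000 0.3271 0.9450
    outer loop
      vertex 0.00 0.00 9.00
      vertex 8.00 0.00 9.00
      vertex 8.00 26.00 0.00
    endloop
  endfacet
  facet normal 0.0000 0.3271 0.9450
    outer loop
      vertex 0.00 0.00 9.00
      vertex 8.00 26.00 0.00
      vertex 0.00 26.00 0.00
    endloop
  endfacet
  facet normal -1.0000 0.0000 0.0000
    outer loop
      vertex 0.00 0.00 9.00
      vertex 0.00 26.00 0.00
      vertex 0.00 0.00 0.00
    endloop
  endfacet
  facet normal 1.0000 0.0000 0.0000
    outer loop
      vertex 8.00 0.00 0.00
      vertex 8.00 26.00 0.00
      vertex 8.00 0.00 9.00
    endloop
  endfacet
endsolid part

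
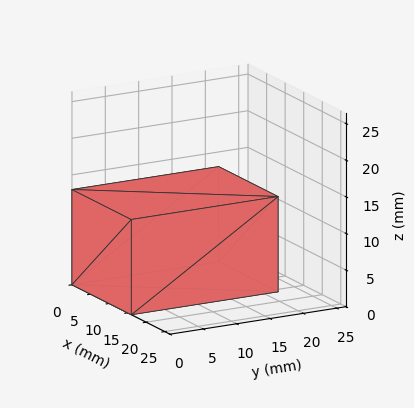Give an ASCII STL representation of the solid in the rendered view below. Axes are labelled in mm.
Reading the render: the shape is a rectangular box, roughly 16 × 22 mm footprint and 13 mm tall (dimensions read to the nearest mm from the axis ticks). For the STL, each face is triangulated and given an outward normal.

solid part
  facet normal 0.0000 0.0000 -1.0000
    outer loop
      vertex 16.0 22.0 0.0
      vertex 16.0 0.0 0.0
      vertex 0.0 0.0 0.0
    endloop
  endfacet
  facet normal 0.0000 0.0000 -1.0000
    outer loop
      vertex 0.0 22.0 0.0
      vertex 16.0 22.0 0.0
      vertex 0.0 0.0 0.0
    endloop
  endfacet
  facet normal 0.0000 0.0000 1.0000
    outer loop
      vertex 0.0 0.0 13.0
      vertex 16.0 0.0 13.0
      vertex 16.0 22.0 13.0
    endloop
  endfacet
  facet normal 0.0000 0.0000 1.0000
    outer loop
      vertex 0.0 0.0 13.0
      vertex 16.0 22.0 13.0
      vertex 0.0 22.0 13.0
    endloop
  endfacet
  facet normal 0.0000 -1.0000 0.0000
    outer loop
      vertex 0.0 0.0 0.0
      vertex 16.0 0.0 0.0
      vertex 16.0 0.0 13.0
    endloop
  endfacet
  facet normal 0.0000 -1.0000 0.0000
    outer loop
      vertex 0.0 0.0 0.0
      vertex 16.0 0.0 13.0
      vertex 0.0 0.0 13.0
    endloop
  endfacet
  facet normal 0.0000 1.0000 0.0000
    outer loop
      vertex 16.0 22.0 13.0
      vertex 16.0 22.0 0.0
      vertex 0.0 22.0 0.0
    endloop
  endfacet
  facet normal 0.0000 1.0000 0.0000
    outer loop
      vertex 0.0 22.0 13.0
      vertex 16.0 22.0 13.0
      vertex 0.0 22.0 0.0
    endloop
  endfacet
  facet normal -1.0000 0.0000 0.0000
    outer loop
      vertex 0.0 22.0 13.0
      vertex 0.0 22.0 0.0
      vertex 0.0 0.0 0.0
    endloop
  endfacet
  facet normal -1.0000 0.0000 0.0000
    outer loop
      vertex 0.0 0.0 13.0
      vertex 0.0 22.0 13.0
      vertex 0.0 0.0 0.0
    endloop
  endfacet
  facet normal 1.0000 0.0000 0.0000
    outer loop
      vertex 16.0 0.0 0.0
      vertex 16.0 22.0 0.0
      vertex 16.0 22.0 13.0
    endloop
  endfacet
  facet normal 1.0000 0.0000 0.0000
    outer loop
      vertex 16.0 0.0 0.0
      vertex 16.0 22.0 13.0
      vertex 16.0 0.0 13.0
    endloop
  endfacet
endsolid part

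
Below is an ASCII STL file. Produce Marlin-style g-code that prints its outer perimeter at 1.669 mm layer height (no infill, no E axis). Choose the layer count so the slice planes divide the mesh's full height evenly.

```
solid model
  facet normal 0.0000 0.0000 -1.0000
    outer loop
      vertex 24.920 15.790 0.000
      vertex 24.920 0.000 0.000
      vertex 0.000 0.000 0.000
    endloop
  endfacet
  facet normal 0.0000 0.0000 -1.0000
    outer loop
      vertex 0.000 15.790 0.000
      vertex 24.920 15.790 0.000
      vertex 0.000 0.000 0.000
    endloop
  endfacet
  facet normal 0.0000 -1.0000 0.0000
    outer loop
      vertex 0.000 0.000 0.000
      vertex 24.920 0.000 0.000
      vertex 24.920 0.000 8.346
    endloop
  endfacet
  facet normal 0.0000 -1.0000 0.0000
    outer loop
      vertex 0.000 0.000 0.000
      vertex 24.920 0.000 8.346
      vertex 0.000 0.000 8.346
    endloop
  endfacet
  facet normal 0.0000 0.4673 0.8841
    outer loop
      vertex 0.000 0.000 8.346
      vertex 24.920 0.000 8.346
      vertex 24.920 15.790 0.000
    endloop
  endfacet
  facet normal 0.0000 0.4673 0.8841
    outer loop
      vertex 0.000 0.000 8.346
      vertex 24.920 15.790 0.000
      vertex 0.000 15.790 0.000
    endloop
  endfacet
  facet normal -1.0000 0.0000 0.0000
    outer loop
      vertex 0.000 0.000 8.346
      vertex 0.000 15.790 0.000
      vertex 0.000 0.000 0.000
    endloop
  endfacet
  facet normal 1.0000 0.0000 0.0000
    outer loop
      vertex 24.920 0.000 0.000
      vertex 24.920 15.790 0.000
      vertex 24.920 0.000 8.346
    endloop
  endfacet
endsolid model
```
; perimeter-only toolpath
G21 ; units = mm
G90 ; absolute positioning
G28 ; home
; layer 1
G0 Z1.669
G0 X0.000 Y0.000
G1 X24.920 Y0.000
G1 X24.920 Y12.632
G1 X0.000 Y12.632
G1 X0.000 Y0.000
; layer 2
G0 Z3.338
G0 X0.000 Y0.000
G1 X24.920 Y0.000
G1 X24.920 Y9.474
G1 X0.000 Y9.474
G1 X0.000 Y0.000
; layer 3
G0 Z5.008
G0 X0.000 Y0.000
G1 X24.920 Y0.000
G1 X24.920 Y6.316
G1 X0.000 Y6.316
G1 X0.000 Y0.000
; layer 4
G0 Z6.677
G0 X0.000 Y0.000
G1 X24.920 Y0.000
G1 X24.920 Y3.158
G1 X0.000 Y3.158
G1 X0.000 Y0.000
M2 ; end

The solid is a wedge (ramp): 24.9 × 15.8 mm base, rising to 8.35 mm along the y=0 edge and sloping linearly to z=0 at y=15.8. Slicing at Δz = 1.669 mm — 5 equal slices spanning the solid's height, so layer i sits at z = i·h/5 — gives 4 non-empty perimeters. Each is a 4-segment closed polygon; G0 lifts to the layer z and rapids to the start vertex, then G1 traces the edges. The cross-section shrinks linearly with z (the slice at the apex is degenerate and omitted).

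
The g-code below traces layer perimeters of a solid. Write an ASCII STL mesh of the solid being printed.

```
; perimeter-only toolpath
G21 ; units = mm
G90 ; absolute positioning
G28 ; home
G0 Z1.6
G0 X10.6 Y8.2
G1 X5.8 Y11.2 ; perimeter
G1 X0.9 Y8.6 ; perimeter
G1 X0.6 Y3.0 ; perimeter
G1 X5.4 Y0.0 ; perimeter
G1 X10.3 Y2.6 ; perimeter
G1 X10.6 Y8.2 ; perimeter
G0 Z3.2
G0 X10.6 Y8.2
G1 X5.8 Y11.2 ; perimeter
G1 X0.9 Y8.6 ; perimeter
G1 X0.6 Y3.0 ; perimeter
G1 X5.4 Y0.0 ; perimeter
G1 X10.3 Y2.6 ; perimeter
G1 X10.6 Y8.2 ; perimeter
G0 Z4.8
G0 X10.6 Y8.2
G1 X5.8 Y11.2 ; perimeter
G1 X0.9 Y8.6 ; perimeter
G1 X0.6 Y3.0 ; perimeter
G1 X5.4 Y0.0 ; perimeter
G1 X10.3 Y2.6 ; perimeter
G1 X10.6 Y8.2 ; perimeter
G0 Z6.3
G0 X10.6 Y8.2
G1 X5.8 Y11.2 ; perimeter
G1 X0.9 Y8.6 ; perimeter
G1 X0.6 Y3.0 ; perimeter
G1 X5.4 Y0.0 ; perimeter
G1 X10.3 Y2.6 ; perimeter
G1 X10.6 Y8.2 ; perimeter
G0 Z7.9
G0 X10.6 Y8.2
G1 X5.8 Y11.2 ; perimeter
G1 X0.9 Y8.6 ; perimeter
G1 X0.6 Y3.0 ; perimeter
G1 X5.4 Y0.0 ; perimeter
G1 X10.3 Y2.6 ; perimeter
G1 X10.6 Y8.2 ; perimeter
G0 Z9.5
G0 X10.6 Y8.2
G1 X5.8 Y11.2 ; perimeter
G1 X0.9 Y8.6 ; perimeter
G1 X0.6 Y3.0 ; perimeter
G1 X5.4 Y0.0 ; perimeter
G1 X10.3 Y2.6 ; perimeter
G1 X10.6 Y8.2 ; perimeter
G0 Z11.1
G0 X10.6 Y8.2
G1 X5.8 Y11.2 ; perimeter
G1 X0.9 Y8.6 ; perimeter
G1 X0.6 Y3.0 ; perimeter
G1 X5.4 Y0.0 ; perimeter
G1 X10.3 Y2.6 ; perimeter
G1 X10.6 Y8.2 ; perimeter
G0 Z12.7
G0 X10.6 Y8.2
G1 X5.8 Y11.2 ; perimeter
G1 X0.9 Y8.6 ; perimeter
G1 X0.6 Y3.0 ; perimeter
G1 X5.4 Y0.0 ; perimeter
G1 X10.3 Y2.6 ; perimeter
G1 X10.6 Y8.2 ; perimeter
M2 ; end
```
solid part
  facet normal 0.0000 0.0000 -1.0000
    outer loop
      vertex 0.9 8.6 0.0
      vertex 5.8 11.2 0.0
      vertex 10.6 8.2 0.0
    endloop
  endfacet
  facet normal 0.0000 0.0000 -1.0000
    outer loop
      vertex 0.6 3.0 0.0
      vertex 0.9 8.6 0.0
      vertex 10.6 8.2 0.0
    endloop
  endfacet
  facet normal 0.0000 0.0000 -1.0000
    outer loop
      vertex 5.4 0.0 0.0
      vertex 0.6 3.0 0.0
      vertex 10.6 8.2 0.0
    endloop
  endfacet
  facet normal 0.0000 0.0000 -1.0000
    outer loop
      vertex 10.3 2.6 0.0
      vertex 5.4 0.0 0.0
      vertex 10.6 8.2 0.0
    endloop
  endfacet
  facet normal 0.0000 0.0000 1.0000
    outer loop
      vertex 10.6 8.2 12.7
      vertex 5.8 11.2 12.7
      vertex 0.9 8.6 12.7
    endloop
  endfacet
  facet normal 0.0000 0.0000 1.0000
    outer loop
      vertex 10.6 8.2 12.7
      vertex 0.9 8.6 12.7
      vertex 0.6 3.0 12.7
    endloop
  endfacet
  facet normal 0.0000 0.0000 1.0000
    outer loop
      vertex 10.6 8.2 12.7
      vertex 0.6 3.0 12.7
      vertex 5.4 0.0 12.7
    endloop
  endfacet
  facet normal 0.0000 0.0000 1.0000
    outer loop
      vertex 10.6 8.2 12.7
      vertex 5.4 0.0 12.7
      vertex 10.3 2.6 12.7
    endloop
  endfacet
  facet normal 0.5300 0.8480 0.0000
    outer loop
      vertex 10.6 8.2 0.0
      vertex 5.8 11.2 0.0
      vertex 5.8 11.2 12.7
    endloop
  endfacet
  facet normal 0.5300 0.8480 0.0000
    outer loop
      vertex 10.6 8.2 0.0
      vertex 5.8 11.2 12.7
      vertex 10.6 8.2 12.7
    endloop
  endfacet
  facet normal -0.4687 0.8833 0.0000
    outer loop
      vertex 5.8 11.2 0.0
      vertex 0.9 8.6 0.0
      vertex 0.9 8.6 12.7
    endloop
  endfacet
  facet normal -0.4687 0.8833 0.0000
    outer loop
      vertex 5.8 11.2 0.0
      vertex 0.9 8.6 12.7
      vertex 5.8 11.2 12.7
    endloop
  endfacet
  facet normal -0.9986 0.0535 0.0000
    outer loop
      vertex 0.9 8.6 0.0
      vertex 0.6 3.0 0.0
      vertex 0.6 3.0 12.7
    endloop
  endfacet
  facet normal -0.9986 0.0535 0.0000
    outer loop
      vertex 0.9 8.6 0.0
      vertex 0.6 3.0 12.7
      vertex 0.9 8.6 12.7
    endloop
  endfacet
  facet normal -0.5300 -0.8480 0.0000
    outer loop
      vertex 0.6 3.0 0.0
      vertex 5.4 0.0 0.0
      vertex 5.4 0.0 12.7
    endloop
  endfacet
  facet normal -0.5300 -0.8480 0.0000
    outer loop
      vertex 0.6 3.0 0.0
      vertex 5.4 0.0 12.7
      vertex 0.6 3.0 12.7
    endloop
  endfacet
  facet normal 0.4687 -0.8833 0.0000
    outer loop
      vertex 5.4 0.0 0.0
      vertex 10.3 2.6 0.0
      vertex 10.3 2.6 12.7
    endloop
  endfacet
  facet normal 0.4687 -0.8833 0.0000
    outer loop
      vertex 5.4 0.0 0.0
      vertex 10.3 2.6 12.7
      vertex 5.4 0.0 12.7
    endloop
  endfacet
  facet normal 0.9986 -0.0535 0.0000
    outer loop
      vertex 10.3 2.6 0.0
      vertex 10.6 8.2 0.0
      vertex 10.6 8.2 12.7
    endloop
  endfacet
  facet normal 0.9986 -0.0535 0.0000
    outer loop
      vertex 10.3 2.6 0.0
      vertex 10.6 8.2 12.7
      vertex 10.3 2.6 12.7
    endloop
  endfacet
endsolid part

The G0 Z moves step by Δz≈1.6 mm. Every layer's G1 loop is the same polygon, so the solid is a straight extrusion of it from z=0 to z≈12.7. Closing with flat bottom and top caps and triangulating gives 20 facets — a regular 6-sided prism (a cylinder approximated with 6 flat sides), circumscribed radius ≈ 5.6 mm, height ≈ 12.7 mm.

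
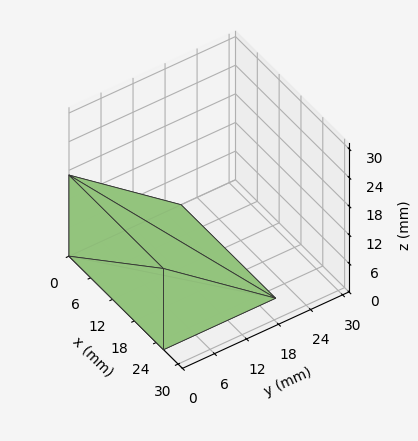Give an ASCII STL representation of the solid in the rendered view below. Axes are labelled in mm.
Reading the render: the shape is a wedge (ramp): 26 × 21 mm base, rising to 17 mm along the y=0 edge and sloping linearly to z=0 at y=21 (dimensions read to the nearest mm from the axis ticks). For the STL, each face is triangulated and given an outward normal.

solid part
  facet normal 0.0000 0.0000 -1.0000
    outer loop
      vertex 26.0 21.0 0.0
      vertex 26.0 0.0 0.0
      vertex 0.0 0.0 0.0
    endloop
  endfacet
  facet normal 0.0000 0.0000 -1.0000
    outer loop
      vertex 0.0 21.0 0.0
      vertex 26.0 21.0 0.0
      vertex 0.0 0.0 0.0
    endloop
  endfacet
  facet normal 0.0000 -1.0000 0.0000
    outer loop
      vertex 0.0 0.0 0.0
      vertex 26.0 0.0 0.0
      vertex 26.0 0.0 17.0
    endloop
  endfacet
  facet normal 0.0000 -1.0000 0.0000
    outer loop
      vertex 0.0 0.0 0.0
      vertex 26.0 0.0 17.0
      vertex 0.0 0.0 17.0
    endloop
  endfacet
  facet normal 0.0000 0.6292 0.7772
    outer loop
      vertex 0.0 0.0 17.0
      vertex 26.0 0.0 17.0
      vertex 26.0 21.0 0.0
    endloop
  endfacet
  facet normal 0.0000 0.6292 0.7772
    outer loop
      vertex 0.0 0.0 17.0
      vertex 26.0 21.0 0.0
      vertex 0.0 21.0 0.0
    endloop
  endfacet
  facet normal -1.0000 0.0000 0.0000
    outer loop
      vertex 0.0 0.0 17.0
      vertex 0.0 21.0 0.0
      vertex 0.0 0.0 0.0
    endloop
  endfacet
  facet normal 1.0000 0.0000 0.0000
    outer loop
      vertex 26.0 0.0 0.0
      vertex 26.0 21.0 0.0
      vertex 26.0 0.0 17.0
    endloop
  endfacet
endsolid part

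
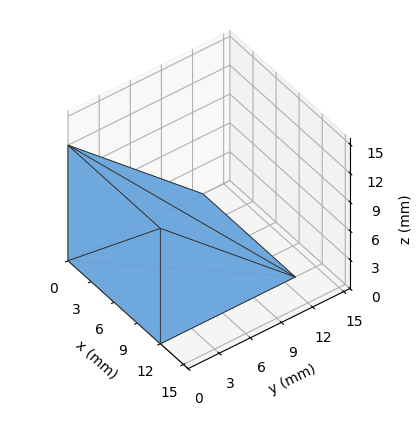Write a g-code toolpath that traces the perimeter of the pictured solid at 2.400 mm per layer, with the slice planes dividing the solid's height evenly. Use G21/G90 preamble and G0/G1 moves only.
Reading the render: the shape is a wedge (ramp): 12 × 13 mm base, rising to 12 mm along the y=0 edge and sloping linearly to z=0 at y=13 (dimensions read to the nearest mm from the axis ticks). For the g-code, the solid's height is divided into equal slices at the stated Δz and each level perimeter traced with G1 moves after a G0 lift.

; perimeter-only toolpath
G21 ; units = mm
G90 ; absolute positioning
G28 ; home
; layer 1
G0 Z2.400
G0 X0.000 Y0.000
G1 X12.000 Y0.000
G1 X12.000 Y10.400
G1 X0.000 Y10.400
G1 X0.000 Y0.000
; layer 2
G0 Z4.800
G0 X0.000 Y0.000
G1 X12.000 Y0.000
G1 X12.000 Y7.800
G1 X0.000 Y7.800
G1 X0.000 Y0.000
; layer 3
G0 Z7.200
G0 X0.000 Y0.000
G1 X12.000 Y0.000
G1 X12.000 Y5.200
G1 X0.000 Y5.200
G1 X0.000 Y0.000
; layer 4
G0 Z9.600
G0 X0.000 Y0.000
G1 X12.000 Y0.000
G1 X12.000 Y2.600
G1 X0.000 Y2.600
G1 X0.000 Y0.000
M2 ; end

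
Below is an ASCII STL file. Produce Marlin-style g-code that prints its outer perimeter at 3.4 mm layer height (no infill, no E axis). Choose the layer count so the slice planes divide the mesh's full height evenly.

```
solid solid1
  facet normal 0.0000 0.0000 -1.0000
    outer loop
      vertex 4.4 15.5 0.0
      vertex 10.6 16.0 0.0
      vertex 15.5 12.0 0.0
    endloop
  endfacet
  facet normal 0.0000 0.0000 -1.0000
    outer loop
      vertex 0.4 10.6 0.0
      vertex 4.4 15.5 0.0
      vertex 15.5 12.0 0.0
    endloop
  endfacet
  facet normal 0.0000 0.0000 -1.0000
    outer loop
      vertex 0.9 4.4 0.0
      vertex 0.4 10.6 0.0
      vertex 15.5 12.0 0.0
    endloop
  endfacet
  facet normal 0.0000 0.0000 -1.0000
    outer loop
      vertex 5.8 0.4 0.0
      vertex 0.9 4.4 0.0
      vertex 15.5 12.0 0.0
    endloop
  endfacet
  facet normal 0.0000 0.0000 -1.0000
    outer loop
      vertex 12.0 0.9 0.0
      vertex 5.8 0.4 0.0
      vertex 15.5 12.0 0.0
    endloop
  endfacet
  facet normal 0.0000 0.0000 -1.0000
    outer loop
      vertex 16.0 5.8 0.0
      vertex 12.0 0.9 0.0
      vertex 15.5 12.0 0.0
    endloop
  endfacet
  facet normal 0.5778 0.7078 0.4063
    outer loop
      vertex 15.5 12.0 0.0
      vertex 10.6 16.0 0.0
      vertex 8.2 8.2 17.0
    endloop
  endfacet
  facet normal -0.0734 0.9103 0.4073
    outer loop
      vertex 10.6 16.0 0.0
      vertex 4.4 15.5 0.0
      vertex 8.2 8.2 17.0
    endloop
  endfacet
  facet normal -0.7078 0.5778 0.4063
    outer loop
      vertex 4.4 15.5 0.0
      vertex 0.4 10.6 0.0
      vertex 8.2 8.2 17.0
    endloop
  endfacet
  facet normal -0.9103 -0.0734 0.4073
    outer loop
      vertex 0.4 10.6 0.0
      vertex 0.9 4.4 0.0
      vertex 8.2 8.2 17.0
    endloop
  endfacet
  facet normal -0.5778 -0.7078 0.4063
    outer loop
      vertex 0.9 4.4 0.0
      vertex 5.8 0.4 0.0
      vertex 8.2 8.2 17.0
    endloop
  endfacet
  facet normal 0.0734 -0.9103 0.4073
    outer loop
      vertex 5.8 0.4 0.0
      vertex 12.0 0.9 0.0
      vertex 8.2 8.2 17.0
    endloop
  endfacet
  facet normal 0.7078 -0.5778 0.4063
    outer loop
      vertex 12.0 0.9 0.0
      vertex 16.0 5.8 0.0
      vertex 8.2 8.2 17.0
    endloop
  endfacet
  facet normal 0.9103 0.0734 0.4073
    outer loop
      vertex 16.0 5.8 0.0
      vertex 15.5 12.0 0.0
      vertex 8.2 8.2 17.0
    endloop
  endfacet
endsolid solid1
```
; perimeter-only toolpath
G21 ; units = mm
G90 ; absolute positioning
G28 ; home
; layer 1
G0 Z3.4
G0 X14.0 Y11.2
G1 X10.1 Y14.4
G1 X5.2 Y14.0
G1 X2.0 Y10.1
G1 X2.4 Y5.2
G1 X6.3 Y2.0
G1 X11.2 Y2.4
G1 X14.4 Y6.3
G1 X14.0 Y11.2
; layer 2
G0 Z6.8
G0 X12.6 Y10.5
G1 X9.6 Y12.9
G1 X5.9 Y12.6
G1 X3.5 Y9.6
G1 X3.8 Y5.9
G1 X6.8 Y3.5
G1 X10.5 Y3.8
G1 X12.9 Y6.8
G1 X12.6 Y10.5
; layer 3
G0 Z10.2
G0 X11.1 Y9.7
G1 X9.2 Y11.3
G1 X6.7 Y11.1
G1 X5.1 Y9.2
G1 X5.3 Y6.7
G1 X7.2 Y5.1
G1 X9.7 Y5.3
G1 X11.3 Y7.2
G1 X11.1 Y9.7
; layer 4
G0 Z13.6
G0 X9.7 Y9.0
G1 X8.7 Y9.8
G1 X7.4 Y9.7
G1 X6.6 Y8.7
G1 X6.7 Y7.4
G1 X7.7 Y6.6
G1 X9.0 Y6.7
G1 X9.8 Y7.7
G1 X9.7 Y9.0
M2 ; end

The solid is a regular 8-sided pyramid, base circumscribed radius ≈ 8.2 mm, apex at z ≈ 17 mm. Slicing at Δz = 3.4 mm — 5 equal slices spanning the solid's height, so layer i sits at z = i·h/5 — gives 4 non-empty perimeters. Each is a 8-segment closed polygon; G0 lifts to the layer z and rapids to the start vertex, then G1 traces the edges. The cross-section shrinks linearly with z (the slice at the apex is degenerate and omitted).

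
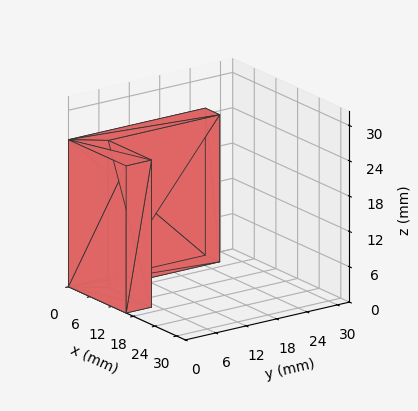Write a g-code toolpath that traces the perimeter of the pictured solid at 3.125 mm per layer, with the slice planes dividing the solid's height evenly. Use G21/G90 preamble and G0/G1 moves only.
Reading the render: the shape is an L-shaped prism: outer 16 × 27 mm, arm thicknesses ≈ 5 mm (horizontal) and 4 mm (vertical), extruded 25 mm in z (dimensions read to the nearest mm from the axis ticks). For the g-code, the solid's height is divided into equal slices at the stated Δz and each level perimeter traced with G1 moves after a G0 lift.

; perimeter-only toolpath
G21 ; units = mm
G90 ; absolute positioning
G28 ; home
; layer 1
G0 Z3.125
G0 X0.000 Y0.000
G1 X16.000 Y0.000
G1 X16.000 Y5.000
G1 X4.000 Y5.000
G1 X4.000 Y27.000
G1 X0.000 Y27.000
G1 X0.000 Y0.000
; layer 2
G0 Z6.250
G0 X0.000 Y0.000
G1 X16.000 Y0.000
G1 X16.000 Y5.000
G1 X4.000 Y5.000
G1 X4.000 Y27.000
G1 X0.000 Y27.000
G1 X0.000 Y0.000
; layer 3
G0 Z9.375
G0 X0.000 Y0.000
G1 X16.000 Y0.000
G1 X16.000 Y5.000
G1 X4.000 Y5.000
G1 X4.000 Y27.000
G1 X0.000 Y27.000
G1 X0.000 Y0.000
; layer 4
G0 Z12.500
G0 X0.000 Y0.000
G1 X16.000 Y0.000
G1 X16.000 Y5.000
G1 X4.000 Y5.000
G1 X4.000 Y27.000
G1 X0.000 Y27.000
G1 X0.000 Y0.000
; layer 5
G0 Z15.625
G0 X0.000 Y0.000
G1 X16.000 Y0.000
G1 X16.000 Y5.000
G1 X4.000 Y5.000
G1 X4.000 Y27.000
G1 X0.000 Y27.000
G1 X0.000 Y0.000
; layer 6
G0 Z18.750
G0 X0.000 Y0.000
G1 X16.000 Y0.000
G1 X16.000 Y5.000
G1 X4.000 Y5.000
G1 X4.000 Y27.000
G1 X0.000 Y27.000
G1 X0.000 Y0.000
; layer 7
G0 Z21.875
G0 X0.000 Y0.000
G1 X16.000 Y0.000
G1 X16.000 Y5.000
G1 X4.000 Y5.000
G1 X4.000 Y27.000
G1 X0.000 Y27.000
G1 X0.000 Y0.000
; layer 8
G0 Z25.000
G0 X0.000 Y0.000
G1 X16.000 Y0.000
G1 X16.000 Y5.000
G1 X4.000 Y5.000
G1 X4.000 Y27.000
G1 X0.000 Y27.000
G1 X0.000 Y0.000
M2 ; end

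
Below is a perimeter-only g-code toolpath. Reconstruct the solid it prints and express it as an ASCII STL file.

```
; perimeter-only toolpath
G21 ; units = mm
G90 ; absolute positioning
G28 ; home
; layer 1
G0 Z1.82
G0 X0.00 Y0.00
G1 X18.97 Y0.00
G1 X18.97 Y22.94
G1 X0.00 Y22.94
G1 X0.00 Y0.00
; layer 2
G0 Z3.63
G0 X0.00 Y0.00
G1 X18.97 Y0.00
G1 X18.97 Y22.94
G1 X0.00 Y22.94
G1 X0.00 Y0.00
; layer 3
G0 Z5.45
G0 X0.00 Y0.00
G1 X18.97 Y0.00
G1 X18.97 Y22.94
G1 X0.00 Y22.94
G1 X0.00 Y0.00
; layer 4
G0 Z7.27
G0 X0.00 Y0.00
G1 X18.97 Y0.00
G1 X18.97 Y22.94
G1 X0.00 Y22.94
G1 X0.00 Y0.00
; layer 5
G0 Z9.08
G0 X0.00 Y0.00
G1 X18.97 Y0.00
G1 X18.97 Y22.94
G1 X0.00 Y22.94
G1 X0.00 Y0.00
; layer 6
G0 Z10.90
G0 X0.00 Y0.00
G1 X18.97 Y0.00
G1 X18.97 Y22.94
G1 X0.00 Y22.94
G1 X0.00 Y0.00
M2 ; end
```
solid part
  facet normal 0.0000 0.0000 -1.0000
    outer loop
      vertex 18.97 22.94 0.00
      vertex 18.97 0.00 0.00
      vertex 0.00 0.00 0.00
    endloop
  endfacet
  facet normal 0.0000 0.0000 -1.0000
    outer loop
      vertex 0.00 22.94 0.00
      vertex 18.97 22.94 0.00
      vertex 0.00 0.00 0.00
    endloop
  endfacet
  facet normal 0.0000 0.0000 1.0000
    outer loop
      vertex 0.00 0.00 10.90
      vertex 18.97 0.00 10.90
      vertex 18.97 22.94 10.90
    endloop
  endfacet
  facet normal 0.0000 0.0000 1.0000
    outer loop
      vertex 0.00 0.00 10.90
      vertex 18.97 22.94 10.90
      vertex 0.00 22.94 10.90
    endloop
  endfacet
  facet normal 0.0000 -1.0000 0.0000
    outer loop
      vertex 0.00 0.00 0.00
      vertex 18.97 0.00 0.00
      vertex 18.97 0.00 10.90
    endloop
  endfacet
  facet normal 0.0000 -1.0000 0.0000
    outer loop
      vertex 0.00 0.00 0.00
      vertex 18.97 0.00 10.90
      vertex 0.00 0.00 10.90
    endloop
  endfacet
  facet normal 0.0000 1.0000 0.0000
    outer loop
      vertex 18.97 22.94 10.90
      vertex 18.97 22.94 0.00
      vertex 0.00 22.94 0.00
    endloop
  endfacet
  facet normal 0.0000 1.0000 0.0000
    outer loop
      vertex 0.00 22.94 10.90
      vertex 18.97 22.94 10.90
      vertex 0.00 22.94 0.00
    endloop
  endfacet
  facet normal -1.0000 0.0000 0.0000
    outer loop
      vertex 0.00 22.94 10.90
      vertex 0.00 22.94 0.00
      vertex 0.00 0.00 0.00
    endloop
  endfacet
  facet normal -1.0000 0.0000 0.0000
    outer loop
      vertex 0.00 0.00 10.90
      vertex 0.00 22.94 10.90
      vertex 0.00 0.00 0.00
    endloop
  endfacet
  facet normal 1.0000 0.0000 0.0000
    outer loop
      vertex 18.97 0.00 0.00
      vertex 18.97 22.94 0.00
      vertex 18.97 22.94 10.90
    endloop
  endfacet
  facet normal 1.0000 0.0000 0.0000
    outer loop
      vertex 18.97 0.00 0.00
      vertex 18.97 22.94 10.90
      vertex 18.97 0.00 10.90
    endloop
  endfacet
endsolid part

The G0 Z moves step by Δz≈1.82 mm. Every layer's G1 loop is the same polygon, so the solid is a straight extrusion of it from z=0 to z≈10.9. Closing with flat bottom and top caps and triangulating gives 12 facets — a rectangular box, roughly 19 × 22.9 mm footprint and 10.9 mm tall.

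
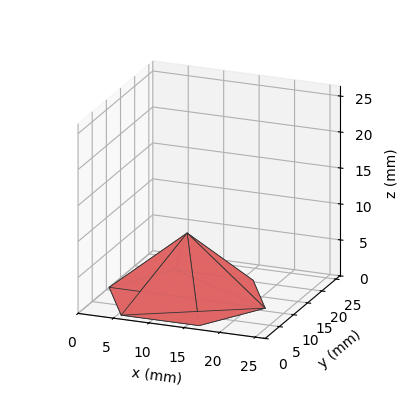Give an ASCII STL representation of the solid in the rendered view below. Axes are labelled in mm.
Reading the render: the shape is a regular 6-sided pyramid, base circumscribed radius ≈ 11 mm, apex at z ≈ 9 mm (dimensions read to the nearest mm from the axis ticks). For the STL, each face is triangulated and given an outward normal.

solid part
  facet normal 0.0000 0.0000 -1.0000
    outer loop
      vertex 5.500 20.526 0.000
      vertex 16.500 20.526 0.000
      vertex 22.000 11.000 0.000
    endloop
  endfacet
  facet normal 0.0000 0.0000 -1.0000
    outer loop
      vertex 0.000 11.000 0.000
      vertex 5.500 20.526 0.000
      vertex 22.000 11.000 0.000
    endloop
  endfacet
  facet normal 0.0000 0.0000 -1.0000
    outer loop
      vertex 5.500 1.474 0.000
      vertex 0.000 11.000 0.000
      vertex 22.000 11.000 0.000
    endloop
  endfacet
  facet normal 0.0000 0.0000 -1.0000
    outer loop
      vertex 16.500 1.474 0.000
      vertex 5.500 1.474 0.000
      vertex 22.000 11.000 0.000
    endloop
  endfacet
  facet normal 0.5947 0.3434 0.7269
    outer loop
      vertex 22.000 11.000 0.000
      vertex 16.500 20.526 0.000
      vertex 11.000 11.000 9.000
    endloop
  endfacet
  facet normal 0.0000 0.6868 0.7269
    outer loop
      vertex 16.500 20.526 0.000
      vertex 5.500 20.526 0.000
      vertex 11.000 11.000 9.000
    endloop
  endfacet
  facet normal -0.5947 0.3434 0.7269
    outer loop
      vertex 5.500 20.526 0.000
      vertex 0.000 11.000 0.000
      vertex 11.000 11.000 9.000
    endloop
  endfacet
  facet normal -0.5947 -0.3434 0.7269
    outer loop
      vertex 0.000 11.000 0.000
      vertex 5.500 1.474 0.000
      vertex 11.000 11.000 9.000
    endloop
  endfacet
  facet normal 0.0000 -0.6868 0.7269
    outer loop
      vertex 5.500 1.474 0.000
      vertex 16.500 1.474 0.000
      vertex 11.000 11.000 9.000
    endloop
  endfacet
  facet normal 0.5947 -0.3434 0.7269
    outer loop
      vertex 16.500 1.474 0.000
      vertex 22.000 11.000 0.000
      vertex 11.000 11.000 9.000
    endloop
  endfacet
endsolid part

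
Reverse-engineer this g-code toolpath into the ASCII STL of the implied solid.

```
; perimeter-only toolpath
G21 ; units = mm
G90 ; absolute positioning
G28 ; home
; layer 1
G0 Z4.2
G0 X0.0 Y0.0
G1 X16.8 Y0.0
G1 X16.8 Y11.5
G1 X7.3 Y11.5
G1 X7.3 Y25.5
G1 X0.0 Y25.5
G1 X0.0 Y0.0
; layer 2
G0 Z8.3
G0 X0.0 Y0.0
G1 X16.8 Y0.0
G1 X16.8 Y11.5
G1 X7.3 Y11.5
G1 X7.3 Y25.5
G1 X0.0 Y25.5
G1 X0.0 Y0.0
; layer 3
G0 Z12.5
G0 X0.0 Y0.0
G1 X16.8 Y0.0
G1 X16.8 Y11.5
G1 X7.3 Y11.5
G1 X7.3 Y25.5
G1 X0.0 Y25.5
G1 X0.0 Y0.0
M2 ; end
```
solid part
  facet normal 0.0000 0.0000 -1.0000
    outer loop
      vertex 16.8 11.5 0.0
      vertex 16.8 0.0 0.0
      vertex 0.0 0.0 0.0
    endloop
  endfacet
  facet normal 0.0000 0.0000 -1.0000
    outer loop
      vertex 7.3 11.5 0.0
      vertex 16.8 11.5 0.0
      vertex 0.0 0.0 0.0
    endloop
  endfacet
  facet normal 0.0000 0.0000 -1.0000
    outer loop
      vertex 7.3 25.5 0.0
      vertex 7.3 11.5 0.0
      vertex 0.0 0.0 0.0
    endloop
  endfacet
  facet normal 0.0000 0.0000 -1.0000
    outer loop
      vertex 0.0 25.5 0.0
      vertex 7.3 25.5 0.0
      vertex 0.0 0.0 0.0
    endloop
  endfacet
  facet normal 0.0000 0.0000 1.0000
    outer loop
      vertex 0.0 0.0 12.5
      vertex 16.8 0.0 12.5
      vertex 16.8 11.5 12.5
    endloop
  endfacet
  facet normal 0.0000 0.0000 1.0000
    outer loop
      vertex 0.0 0.0 12.5
      vertex 16.8 11.5 12.5
      vertex 7.3 11.5 12.5
    endloop
  endfacet
  facet normal 0.0000 0.0000 1.0000
    outer loop
      vertex 0.0 0.0 12.5
      vertex 7.3 11.5 12.5
      vertex 7.3 25.5 12.5
    endloop
  endfacet
  facet normal 0.0000 0.0000 1.0000
    outer loop
      vertex 0.0 0.0 12.5
      vertex 7.3 25.5 12.5
      vertex 0.0 25.5 12.5
    endloop
  endfacet
  facet normal 0.0000 -1.0000 0.0000
    outer loop
      vertex 0.0 0.0 0.0
      vertex 16.8 0.0 0.0
      vertex 16.8 0.0 12.5
    endloop
  endfacet
  facet normal 0.0000 -1.0000 0.0000
    outer loop
      vertex 0.0 0.0 0.0
      vertex 16.8 0.0 12.5
      vertex 0.0 0.0 12.5
    endloop
  endfacet
  facet normal 1.0000 0.0000 0.0000
    outer loop
      vertex 16.8 0.0 0.0
      vertex 16.8 11.5 0.0
      vertex 16.8 11.5 12.5
    endloop
  endfacet
  facet normal 1.0000 0.0000 0.0000
    outer loop
      vertex 16.8 0.0 0.0
      vertex 16.8 11.5 12.5
      vertex 16.8 0.0 12.5
    endloop
  endfacet
  facet normal 0.0000 1.0000 0.0000
    outer loop
      vertex 16.8 11.5 0.0
      vertex 7.3 11.5 0.0
      vertex 7.3 11.5 12.5
    endloop
  endfacet
  facet normal 0.0000 1.0000 0.0000
    outer loop
      vertex 16.8 11.5 0.0
      vertex 7.3 11.5 12.5
      vertex 16.8 11.5 12.5
    endloop
  endfacet
  facet normal 1.0000 0.0000 0.0000
    outer loop
      vertex 7.3 11.5 0.0
      vertex 7.3 25.5 0.0
      vertex 7.3 25.5 12.5
    endloop
  endfacet
  facet normal 1.0000 0.0000 0.0000
    outer loop
      vertex 7.3 11.5 0.0
      vertex 7.3 25.5 12.5
      vertex 7.3 11.5 12.5
    endloop
  endfacet
  facet normal 0.0000 1.0000 0.0000
    outer loop
      vertex 7.3 25.5 0.0
      vertex 0.0 25.5 0.0
      vertex 0.0 25.5 12.5
    endloop
  endfacet
  facet normal 0.0000 1.0000 0.0000
    outer loop
      vertex 7.3 25.5 0.0
      vertex 0.0 25.5 12.5
      vertex 7.3 25.5 12.5
    endloop
  endfacet
  facet normal -1.0000 0.0000 0.0000
    outer loop
      vertex 0.0 25.5 0.0
      vertex 0.0 0.0 0.0
      vertex 0.0 0.0 12.5
    endloop
  endfacet
  facet normal -1.0000 0.0000 0.0000
    outer loop
      vertex 0.0 25.5 0.0
      vertex 0.0 0.0 12.5
      vertex 0.0 25.5 12.5
    endloop
  endfacet
endsolid part

The G0 Z moves step by Δz≈4.2 mm. Every layer's G1 loop is the same polygon, so the solid is a straight extrusion of it from z=0 to z≈12.5. Closing with flat bottom and top caps and triangulating gives 20 facets — an L-shaped prism: outer 16.8 × 25.5 mm, arm thicknesses ≈ 11.5 mm (horizontal) and 7.3 mm (vertical), extruded 12.5 mm in z.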